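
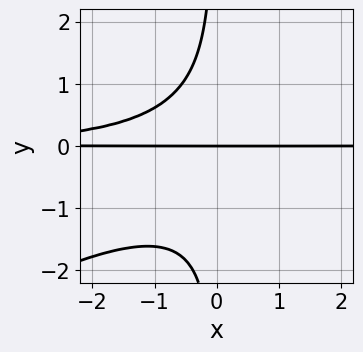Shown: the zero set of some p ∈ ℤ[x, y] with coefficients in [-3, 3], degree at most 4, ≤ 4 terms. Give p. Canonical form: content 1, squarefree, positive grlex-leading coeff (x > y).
x^2*y^2 - 2*x*y^3 - x*y^2 - 2*y

1. The degree is 4 — the shape is more complex than any degree-3 curve.
2. Against the integer gridlines: it crosses the y-axis at the gridline y = 0; the visible x-axis segment lies entirely on the curve.
3. Assembling these constraints gives the stated polynomial.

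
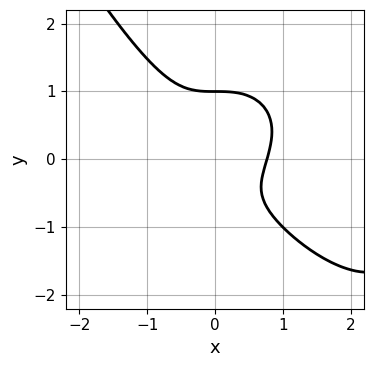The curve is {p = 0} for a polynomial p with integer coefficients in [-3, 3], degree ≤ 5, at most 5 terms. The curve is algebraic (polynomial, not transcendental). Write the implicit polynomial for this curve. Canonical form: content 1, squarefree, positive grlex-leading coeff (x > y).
x^4 - 3*x^3 - 2*y^3 + y + 1

First, the degree is 4 — no degree-3 curve has this shape.
Next, checking where it meets the axes: it crosses the y-axis at the gridline y = 1.
Finally, putting this together gives p.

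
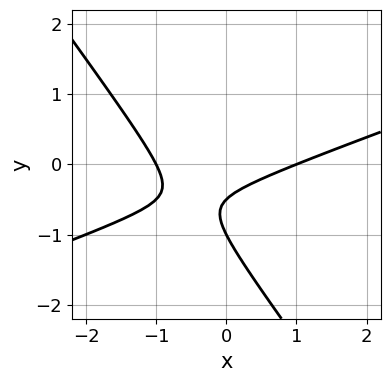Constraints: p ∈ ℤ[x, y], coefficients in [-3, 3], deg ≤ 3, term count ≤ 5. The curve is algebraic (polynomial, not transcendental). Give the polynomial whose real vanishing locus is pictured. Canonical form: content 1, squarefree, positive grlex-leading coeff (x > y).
First, degree: no degree-1 curve has this shape, so deg p = 2.
Next, against the integer gridlines: among the integer gridlines, it crosses the x-axis at x ∈ {-1, 1}; it meets the y-axis at y = -1 (among the integer gridlines).
Finally, matching integer coefficients to the picture gives p.

x^2 - 2*x*y - 2*y^2 - 3*y - 1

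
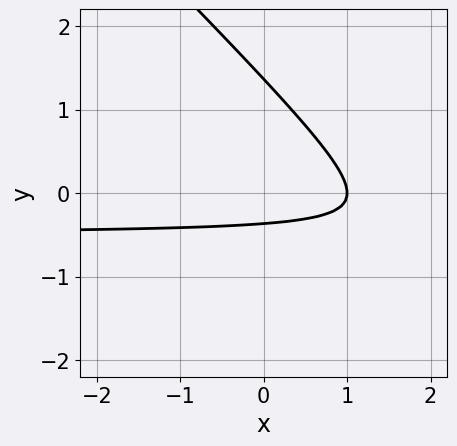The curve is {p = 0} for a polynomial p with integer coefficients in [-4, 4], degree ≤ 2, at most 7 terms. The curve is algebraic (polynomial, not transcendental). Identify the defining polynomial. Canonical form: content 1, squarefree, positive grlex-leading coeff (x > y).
1. The degree is 2 — a generic line meets the curve in up to 2 points.
2. Checking where it meets the axes: it crosses the x-axis at the gridline x = 1.
3. Fitting integer coefficients to these (and the overall shape) gives p.

2*x*y + 2*y^2 + x - 2*y - 1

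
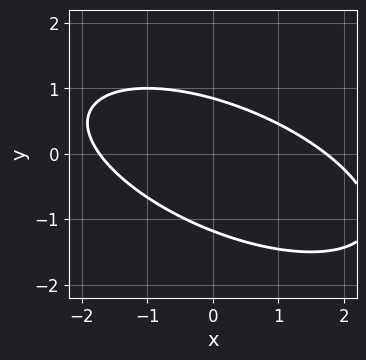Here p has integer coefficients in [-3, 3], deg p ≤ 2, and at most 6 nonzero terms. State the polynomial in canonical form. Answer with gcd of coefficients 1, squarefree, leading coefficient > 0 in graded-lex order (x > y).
1. deg p = 2. A generic line meets the curve in up to 2 points.
2. Solving for integer coefficients yields p as stated.

x^2 + 2*x*y + 3*y^2 + y - 3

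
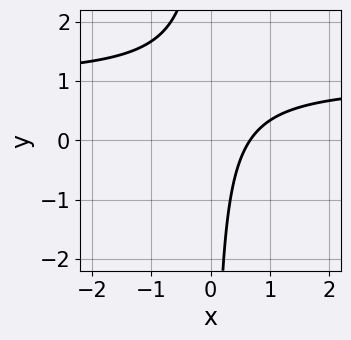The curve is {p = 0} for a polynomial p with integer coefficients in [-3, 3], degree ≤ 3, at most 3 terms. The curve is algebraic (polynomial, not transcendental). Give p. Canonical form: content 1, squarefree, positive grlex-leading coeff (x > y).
3*x*y - 3*x + 2

(a) Degree: a generic line meets the curve in up to 2 points, so deg p = 2.
(b) From the axis intercepts and sections: no y-intercept at any integer in the box.
(c) Together with the visible shape, these determine p as stated.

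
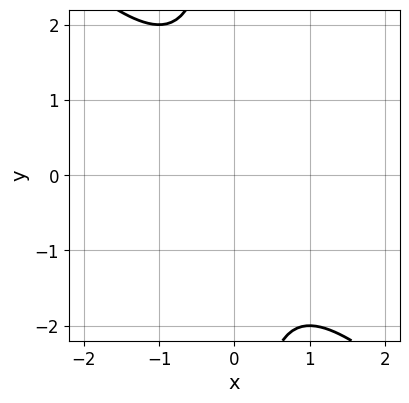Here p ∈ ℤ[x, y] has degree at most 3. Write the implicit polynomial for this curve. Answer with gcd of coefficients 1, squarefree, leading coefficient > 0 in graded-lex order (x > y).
x^2 + x*y + 1

(a) The degree is 2 — the shape is more complex than any degree-1 curve.
(b) Observable constraints: no x-intercept at any integer in the box; no y-intercept at any integer in the box.
(c) Putting this together gives p.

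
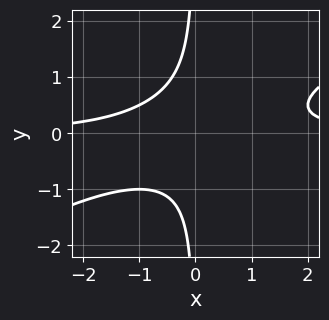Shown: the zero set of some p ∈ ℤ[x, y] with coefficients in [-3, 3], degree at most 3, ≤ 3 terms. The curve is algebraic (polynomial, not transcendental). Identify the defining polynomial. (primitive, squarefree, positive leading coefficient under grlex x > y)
deg p = 3. The shape is more complex than any degree-2 curve.
Checking where it meets the axes: no x-intercept at any integer in the box; no y-intercept at any integer in the box.
Solving for integer coefficients yields p as stated.

x^2*y - 2*x*y^2 - 1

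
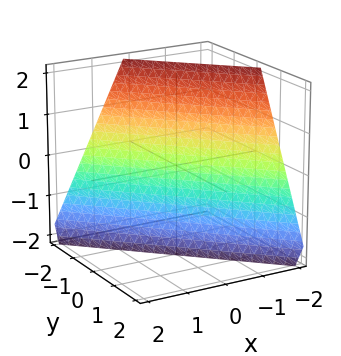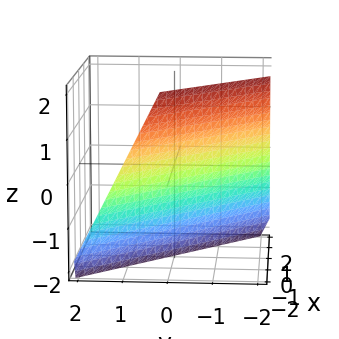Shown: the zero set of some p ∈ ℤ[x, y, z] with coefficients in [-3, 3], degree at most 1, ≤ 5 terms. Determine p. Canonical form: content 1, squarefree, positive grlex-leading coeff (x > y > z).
2*x + 2*y + z + 2

(a) deg p = 1. Every cross-section is a straight line — this is a plane.
(b) Observable constraints: it crosses the x-axis at the gridline x = -1; it crosses the y-axis at the gridline y = -1; it meets the z-axis at z = -2 (among the integer gridlines).
(c) Assembling these constraints gives the stated polynomial.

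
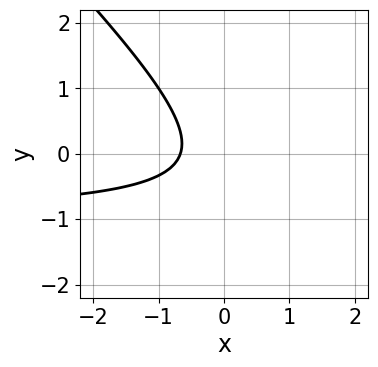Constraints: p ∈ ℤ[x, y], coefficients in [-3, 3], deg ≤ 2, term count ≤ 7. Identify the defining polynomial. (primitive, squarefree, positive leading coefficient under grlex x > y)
3*x*y + 3*y^2 + 3*x + y + 2

1. Degree: no degree-1 curve has this shape, so deg p = 2.
2. Checking where it meets the axes: the curve avoids every integer y-axis point in the box.
3. The integer polynomial consistent with all of this is the stated p.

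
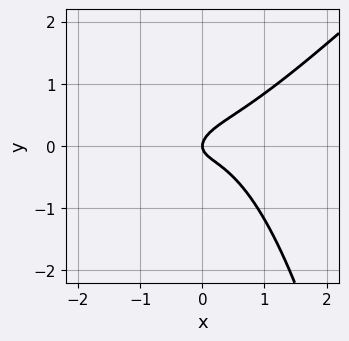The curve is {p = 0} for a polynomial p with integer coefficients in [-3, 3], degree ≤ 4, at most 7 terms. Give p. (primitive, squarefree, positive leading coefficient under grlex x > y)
2*x^3 - 2*x^2*y + x*y - 3*y^2 + x

deg p = 3.
From the axis intercepts and sections: one y-axis crossing is at y = 0; it meets the x-axis at x = 0 (among the integer gridlines).
Matching integer coefficients to the picture gives p.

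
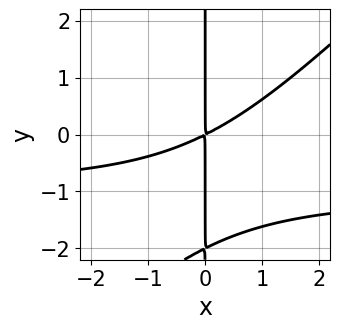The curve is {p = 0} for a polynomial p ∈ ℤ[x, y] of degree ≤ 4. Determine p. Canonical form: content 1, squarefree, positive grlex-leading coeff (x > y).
deg p = 3. The shape is more complex than any degree-2 curve.
Checking where it meets the axes: the visible y-axis segment lies entirely on the curve.
Together with the visible shape, these determine p as stated.

x^2*y - x*y^2 + x^2 - 2*x*y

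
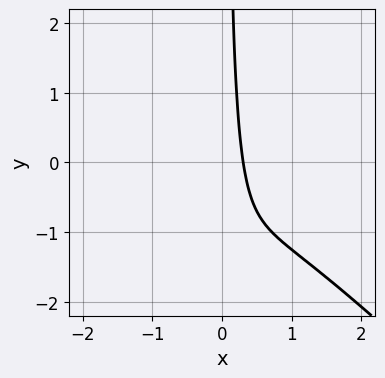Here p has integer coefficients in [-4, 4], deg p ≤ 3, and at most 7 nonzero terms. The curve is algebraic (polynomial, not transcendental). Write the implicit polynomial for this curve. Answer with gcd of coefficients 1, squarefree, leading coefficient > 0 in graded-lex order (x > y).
3*x^3 + 3*x^2*y + x*y + 3*x - 1

The degree is 3 — a generic line meets the curve in up to 3 points.
Checking where it meets the axes: no y-intercept at any integer in the box.
Fitting integer coefficients to these (and the overall shape) gives p.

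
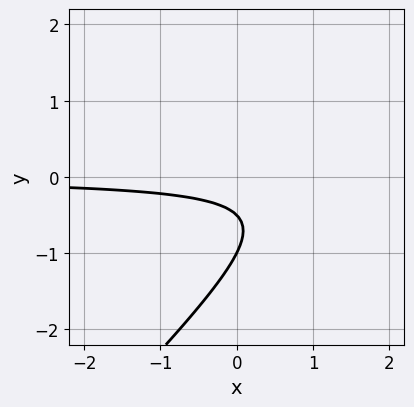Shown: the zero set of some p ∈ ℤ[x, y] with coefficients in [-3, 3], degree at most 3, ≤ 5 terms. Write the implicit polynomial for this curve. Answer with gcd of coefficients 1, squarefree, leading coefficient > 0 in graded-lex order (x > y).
(a) deg p = 2. The shape is more complex than any degree-1 curve.
(b) From the visible intercepts: it meets the y-axis at y = -1 (among the integer gridlines); the curve avoids every integer x-axis point in the box.
(c) Together with the visible shape, these determine p as stated.

2*x*y - 2*y^2 - 3*y - 1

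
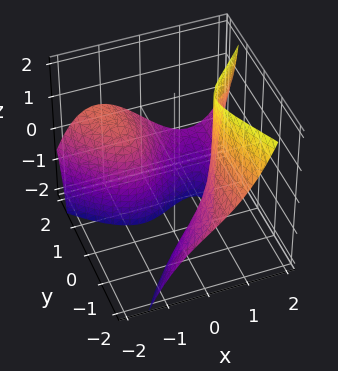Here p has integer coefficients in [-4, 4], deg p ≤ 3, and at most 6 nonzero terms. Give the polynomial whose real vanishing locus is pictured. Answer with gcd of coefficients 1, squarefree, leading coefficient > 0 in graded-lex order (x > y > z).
First, degree: the shape is more complex than any degree-2 surface, so deg p = 3.
Next, reading off the gridlines: one x-axis crossing is at x = 1; the surface avoids every integer z-axis point in the box; it misses every integer gridline on the y-axis.
Finally, solving for integer coefficients yields p as stated.

x^3 - y^2*z - 2*x*y - 1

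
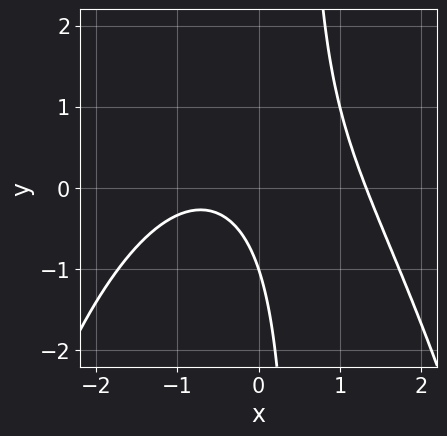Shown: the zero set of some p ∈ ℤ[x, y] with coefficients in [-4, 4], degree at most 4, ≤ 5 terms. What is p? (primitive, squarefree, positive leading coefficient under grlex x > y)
1. deg p = 3. No degree-2 curve has this shape.
2. Checking where it meets the axes: it meets the y-axis at y = -1 (among the integer gridlines).
3. These observations pin down the coefficients.

x^3 + 2*x*y - x - y - 1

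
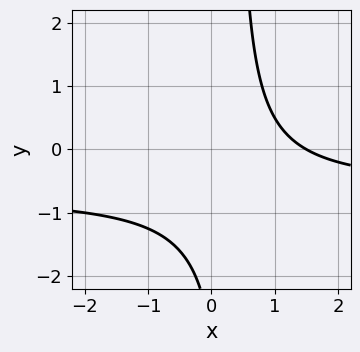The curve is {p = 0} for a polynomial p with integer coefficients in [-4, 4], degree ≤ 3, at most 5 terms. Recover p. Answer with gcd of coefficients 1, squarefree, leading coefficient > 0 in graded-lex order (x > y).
First, deg p = 2. No degree-1 curve has this shape.
Then, checking where it meets the axes: no y-intercept at any integer in the box.
Finally, these observations pin down the coefficients.

3*x*y + 2*x - y - 3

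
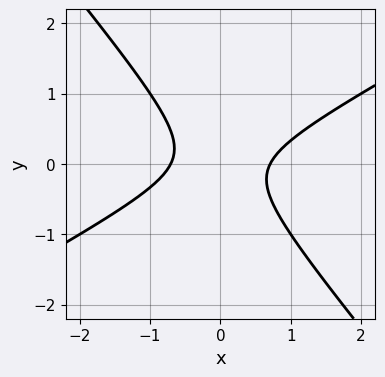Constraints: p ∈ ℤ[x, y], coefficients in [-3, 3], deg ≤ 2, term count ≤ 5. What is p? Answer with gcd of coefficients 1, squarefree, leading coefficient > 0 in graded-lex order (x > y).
(a) The degree is 2 — a generic line meets the curve in up to 2 points.
(b) From the visible intercepts: it misses every integer gridline on the y-axis.
(c) The integer polynomial consistent with all of this is the stated p.

2*x^2 - 2*x*y - 3*y^2 - 1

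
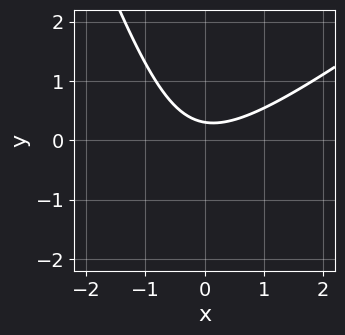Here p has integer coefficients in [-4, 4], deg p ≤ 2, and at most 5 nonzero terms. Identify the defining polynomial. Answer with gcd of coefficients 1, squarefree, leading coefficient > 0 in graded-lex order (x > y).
deg p = 2.
From the axis intercepts and sections: it misses every integer gridline on the x-axis.
Solving for integer coefficients yields p as stated.

2*x^2 - 2*x*y - y^2 - 3*y + 1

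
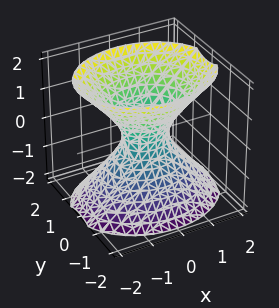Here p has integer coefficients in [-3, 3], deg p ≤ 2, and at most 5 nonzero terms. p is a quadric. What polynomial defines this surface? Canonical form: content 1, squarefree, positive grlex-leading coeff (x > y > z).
(a) Degree: one connected sheet with a waist; a quadric, so deg p = 2.
(b) Symmetries: mirror symmetry x ↦ −x ⇒ only even powers of x; it's symmetric under z → −z, forcing even powers of z; it's symmetric under y → −y, forcing even powers of y.
(c) From the axis intercepts and sections: no z-intercept at any integer in the box.
(d) Putting this together gives p.

2*x^2 + 3*y^2 - 2*z^2 - 1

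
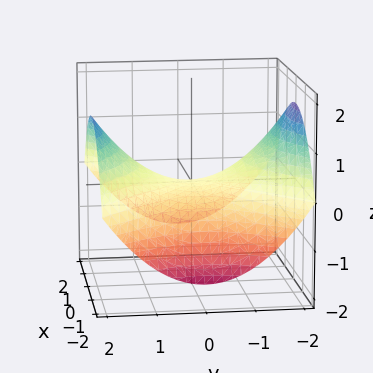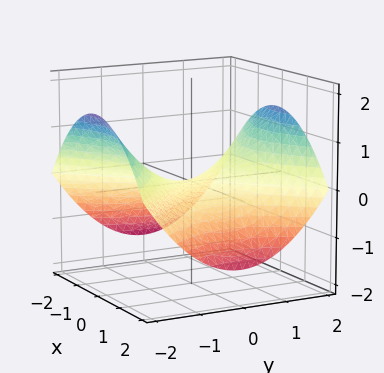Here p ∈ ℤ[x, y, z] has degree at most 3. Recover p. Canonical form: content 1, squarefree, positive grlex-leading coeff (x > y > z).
x^2 - y^2 + 3*z

First, the degree is 2 — a saddle surface; a quadric.
Then, symmetries: the y ↦ −y reflection is a symmetry, so y appears only in even powers; the x ↦ −x reflection is a symmetry, so x appears only in even powers.
Then, observable constraints: one z-axis crossing is at z = 0; it crosses the x-axis at the gridline x = 0.
Finally, matching integer coefficients to the picture gives p.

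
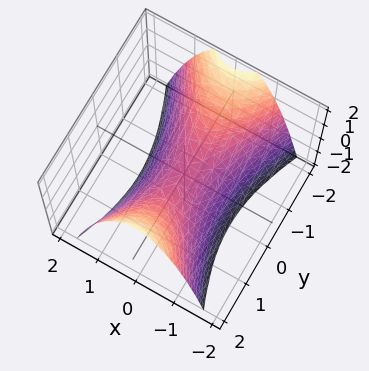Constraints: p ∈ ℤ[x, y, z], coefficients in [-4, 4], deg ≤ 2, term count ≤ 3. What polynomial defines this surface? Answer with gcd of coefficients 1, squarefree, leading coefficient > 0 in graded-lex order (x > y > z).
3*x^2 - y^2 + 2*z

First, the degree is 2 — a saddle surface; a quadric.
Then, symmetries: it's symmetric under x → −x, forcing even powers of x; the y ↦ −y reflection is a symmetry, so y appears only in even powers.
Next, against the integer gridlines: it crosses the z-axis at the gridline z = 0; it crosses the y-axis at the gridline y = 0.
Finally, assembling these constraints gives the stated polynomial.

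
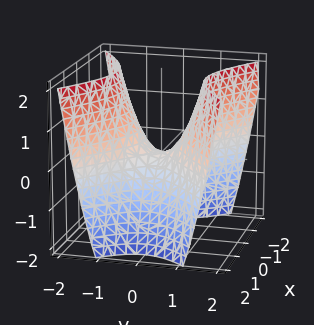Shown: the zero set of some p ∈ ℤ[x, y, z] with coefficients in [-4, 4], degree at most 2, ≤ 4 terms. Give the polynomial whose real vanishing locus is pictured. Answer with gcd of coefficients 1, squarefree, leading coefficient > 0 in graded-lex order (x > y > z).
2*x^2 - 3*y^2 + 2*z

The degree is 2 — a hyperbolic paraboloid; a quadric.
Symmetries: the y ↦ −y reflection is a symmetry, so y appears only in even powers; mirror symmetry x ↦ −x ⇒ only even powers of x.
Against the integer gridlines: it meets the z-axis at z = 0 (among the integer gridlines); it crosses the x-axis at the gridline x = 0; it crosses the y-axis at the gridline y = 0.
These observations pin down the coefficients.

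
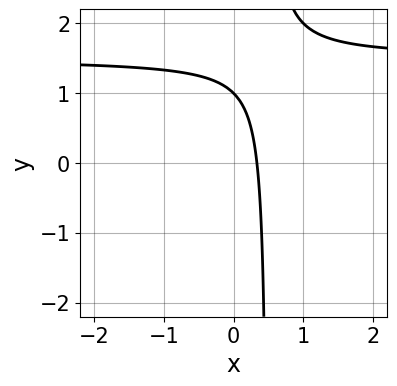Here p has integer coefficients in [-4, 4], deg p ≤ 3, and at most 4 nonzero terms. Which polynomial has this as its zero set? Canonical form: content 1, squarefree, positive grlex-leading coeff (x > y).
2*x*y - 3*x - y + 1

(a) Degree: the shape is more complex than any degree-1 curve, so deg p = 2.
(b) From the axis intercepts and sections: it meets the y-axis at y = 1 (among the integer gridlines).
(c) Together with the visible shape, these determine p as stated.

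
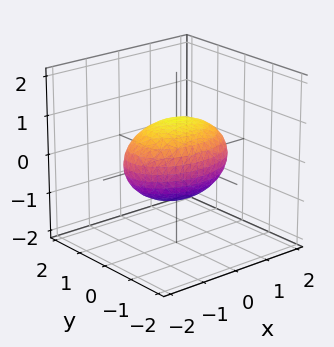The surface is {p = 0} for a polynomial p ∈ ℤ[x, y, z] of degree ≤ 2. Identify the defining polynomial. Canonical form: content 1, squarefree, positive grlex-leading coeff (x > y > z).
x^2 + 2*y^2 + 2*z^2 - 2

First, the degree is 2 — bounded and convex; a quadric.
Next, symmetries: mirror symmetry z ↦ −z ⇒ only even powers of z; mirror symmetry y ↦ −y ⇒ only even powers of y; mirror symmetry x ↦ −x ⇒ only even powers of x.
Next, observable constraints: the z-axis gridline crossings are at z ∈ {-1, 1}; the y-axis gridline crossings are at y ∈ {-1, 1}.
Finally, the integer polynomial consistent with all of this is the stated p.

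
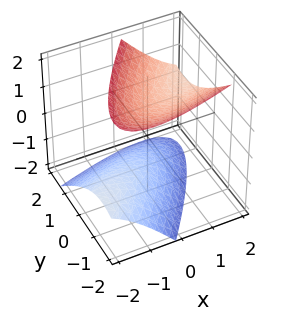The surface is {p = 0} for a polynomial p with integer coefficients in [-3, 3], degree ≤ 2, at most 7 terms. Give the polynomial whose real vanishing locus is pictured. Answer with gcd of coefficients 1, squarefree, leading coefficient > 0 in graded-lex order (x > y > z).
The picture has 2 separate pieces. They look like related sheets of one shape, so recover p as a whole.
deg p = 2. A generic line meets the surface in up to 2 points.
Against the integer gridlines: the surface avoids every integer x-axis point in the box; the surface avoids every integer y-axis point in the box.
Together with the visible shape, these determine p as stated. Check: (0, 0, -1) on the z-axis lies on the surface, and p(0, 0, -1) = 0. ✓

x^2 - 3*x*y - 2*x*z + 2*y^2 - 2*z^2 + 2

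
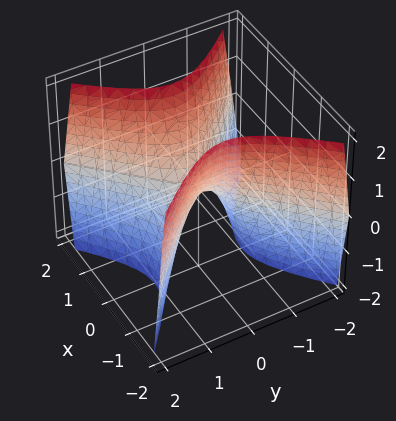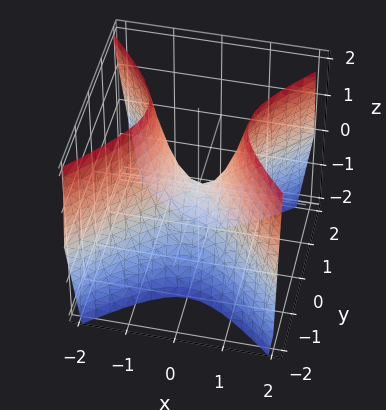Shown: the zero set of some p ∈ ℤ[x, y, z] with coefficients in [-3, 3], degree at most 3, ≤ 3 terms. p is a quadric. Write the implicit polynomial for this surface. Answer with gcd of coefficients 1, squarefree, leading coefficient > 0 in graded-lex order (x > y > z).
1. The degree is 2 — a saddle surface; a quadric.
2. Symmetries: the x ↦ −x reflection is a symmetry, so x appears only in even powers; the y ↦ −y reflection is a symmetry, so y appears only in even powers.
3. From the axis intercepts and sections: it crosses the x-axis at the gridline x = 0; it crosses the y-axis at the gridline y = 0; one z-axis crossing is at z = 0.
4. Assembling these constraints gives the stated polynomial.

2*x^2 - 2*y^2 - z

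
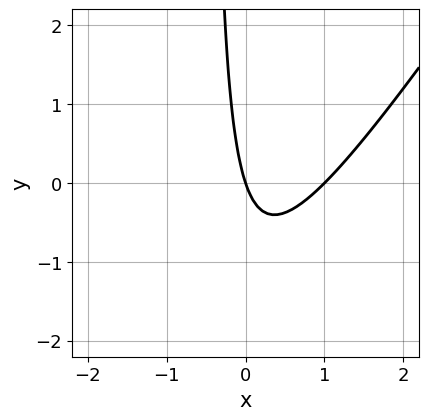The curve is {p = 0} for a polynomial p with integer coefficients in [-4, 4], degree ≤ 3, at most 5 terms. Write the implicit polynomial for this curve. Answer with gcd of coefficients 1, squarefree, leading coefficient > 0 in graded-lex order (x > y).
3*x^2 - 2*x*y - 3*x - y

(a) Degree: a generic line meets the curve in up to 2 points, so deg p = 2.
(b) From the axis intercepts and sections: it meets the y-axis at y = 0 (among the integer gridlines); among the integer gridlines, it crosses the x-axis at x ∈ {0, 1}.
(c) Putting this together gives p.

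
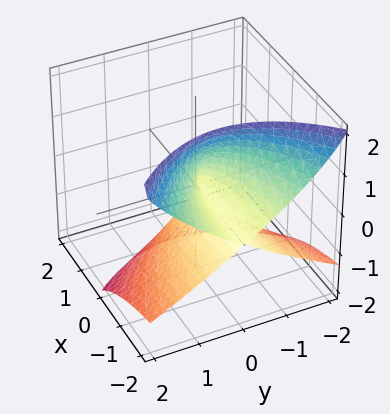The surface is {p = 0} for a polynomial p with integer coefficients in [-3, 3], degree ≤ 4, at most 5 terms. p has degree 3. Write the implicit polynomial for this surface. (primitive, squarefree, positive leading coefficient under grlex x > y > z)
2*x*z^2 + z^3 + 2*y^2

(a) The degree is 3 — the shape is more complex than any degree-2 surface.
(b) Observable constraints: it meets the y-axis at y = 0 (among the integer gridlines); it meets the z-axis at z = 0 (among the integer gridlines).
(c) Solving for integer coefficients yields p as stated. Check: (-2, 0, 0) on the x-axis lies on the surface, and p(-2, 0, 0) = 0. ✓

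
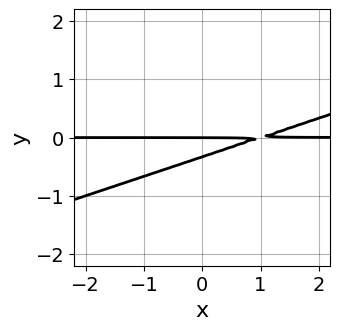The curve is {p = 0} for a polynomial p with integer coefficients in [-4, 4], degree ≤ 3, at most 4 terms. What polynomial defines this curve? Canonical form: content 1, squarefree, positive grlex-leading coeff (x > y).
deg p = 2. A generic line meets the curve in up to 2 points.
Checking where it meets the axes: the visible x-axis segment lies entirely on the curve; it meets the y-axis at y = 0 (among the integer gridlines).
Matching integer coefficients to the picture gives p.

x*y - 3*y^2 - y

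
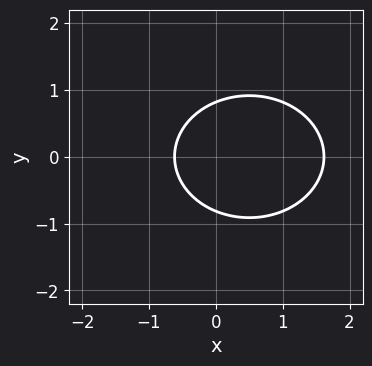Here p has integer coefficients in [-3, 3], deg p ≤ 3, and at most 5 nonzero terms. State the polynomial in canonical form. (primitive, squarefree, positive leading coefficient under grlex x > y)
2*x^2 + 3*y^2 - 2*x - 2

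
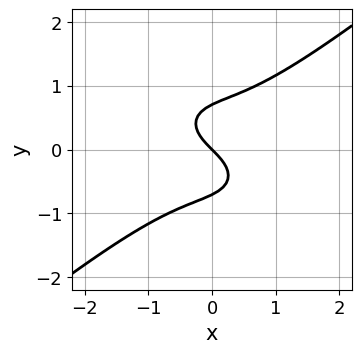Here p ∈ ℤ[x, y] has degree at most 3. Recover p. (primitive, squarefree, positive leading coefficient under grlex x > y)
x^3 - 2*y^3 + x + y

The degree is 3 — a generic line meets the curve in up to 3 points.
Reading off the gridlines: it meets the x-axis at x = 0 (among the integer gridlines); it meets the y-axis at y = 0 (among the integer gridlines).
Together with the visible shape, these determine p as stated.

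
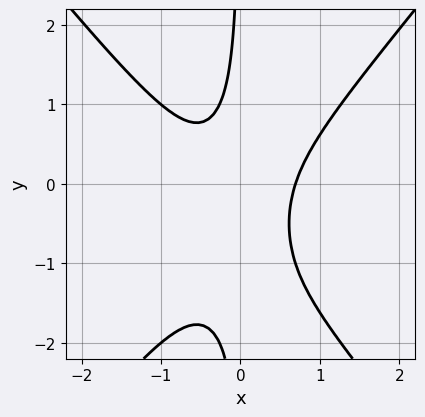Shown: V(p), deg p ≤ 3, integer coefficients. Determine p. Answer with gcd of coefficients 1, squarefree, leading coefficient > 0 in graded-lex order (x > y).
(a) Degree: no degree-2 curve has this shape, so deg p = 3.
(b) Checking where it meets the axes: it misses every integer gridline on the y-axis.
(c) Fitting integer coefficients to these (and the overall shape) gives p.

3*x^3 - 2*x*y^2 - 2*x*y - 1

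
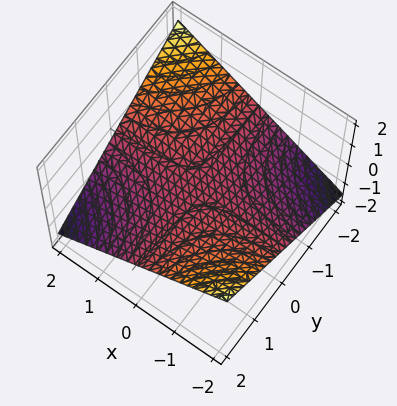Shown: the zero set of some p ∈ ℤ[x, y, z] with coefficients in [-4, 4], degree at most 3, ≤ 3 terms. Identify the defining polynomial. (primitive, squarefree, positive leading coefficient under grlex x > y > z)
x*y + 3*z

The degree is 2 — a saddle surface; a quadric.
Checking where it meets the axes: the visible x-axis segment lies entirely on the surface; it crosses the z-axis at the gridline z = 0; the visible y-axis segment lies entirely on the surface.
Solving for integer coefficients yields p as stated.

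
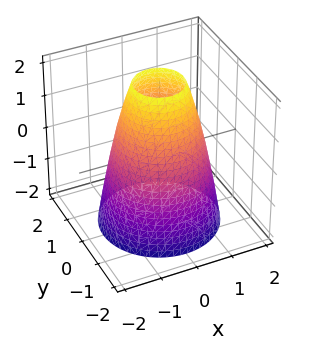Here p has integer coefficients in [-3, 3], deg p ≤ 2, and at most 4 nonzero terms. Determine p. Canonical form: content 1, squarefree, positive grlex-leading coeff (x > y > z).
deg p = 2. A generic line meets the surface in up to 2 points.
By symmetry, the z-axis is an axis of rotation, so x and y enter only as x² + y².
From the axis intercepts and sections: a circular section at z = 0 has radius between 1 and 2; the surface avoids every integer z-axis point in the box.
Assembling these constraints gives the stated polynomial.

2*x^2 + 2*y^2 + z - 3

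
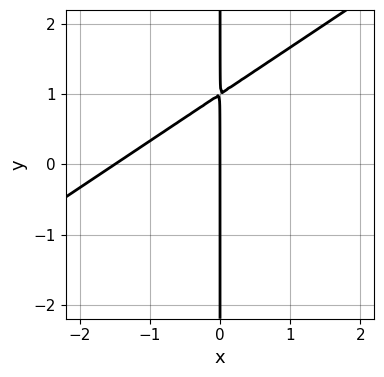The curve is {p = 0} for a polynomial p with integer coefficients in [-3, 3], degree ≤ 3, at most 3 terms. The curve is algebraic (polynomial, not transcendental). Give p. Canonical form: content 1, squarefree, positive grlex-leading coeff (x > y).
1. The degree is 2 — a generic line meets the curve in up to 2 points.
2. From the axis intercepts and sections: every point of the y-axis in the box is on the curve; it crosses the x-axis at the gridline x = 0.
3. Matching integer coefficients to the picture gives p.

2*x^2 - 3*x*y + 3*x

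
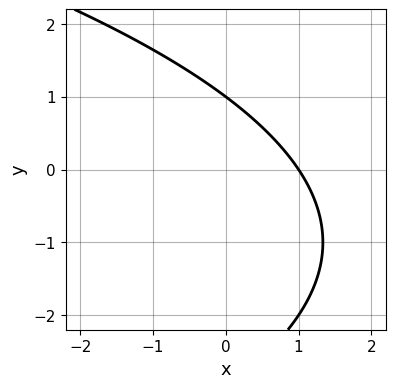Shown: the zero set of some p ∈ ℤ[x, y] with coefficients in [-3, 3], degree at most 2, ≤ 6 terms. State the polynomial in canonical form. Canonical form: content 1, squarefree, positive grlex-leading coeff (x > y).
y^2 + 3*x + 2*y - 3

deg p = 2.
Observable constraints: it crosses the y-axis at the gridline y = 1; it meets the x-axis at x = 1 (among the integer gridlines).
Putting this together gives p.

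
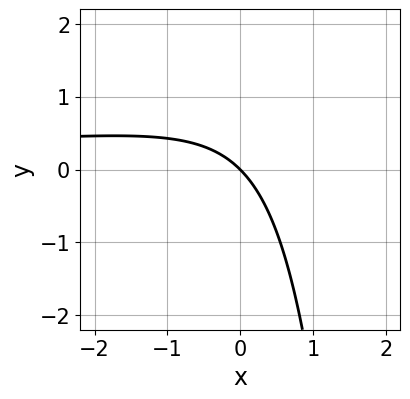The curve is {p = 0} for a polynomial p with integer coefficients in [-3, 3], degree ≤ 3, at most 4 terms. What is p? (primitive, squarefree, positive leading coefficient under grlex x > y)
x^2*y - 3*x*y + 3*x + 3*y

(a) Degree: a generic line meets the curve in up to 3 points, so deg p = 3.
(b) Reading off the gridlines: one x-axis crossing is at x = 0; it crosses the y-axis at the gridline y = 0.
(c) Putting this together gives p.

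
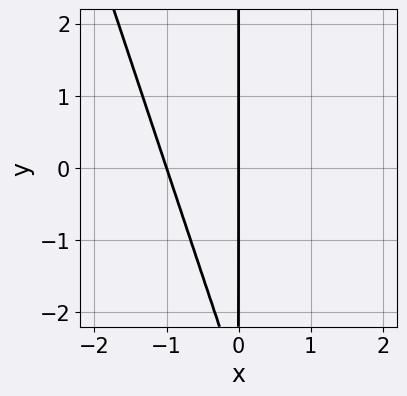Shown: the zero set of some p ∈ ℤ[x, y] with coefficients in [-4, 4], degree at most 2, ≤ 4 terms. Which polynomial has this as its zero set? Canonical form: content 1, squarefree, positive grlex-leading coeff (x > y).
3*x^2 + x*y + 3*x

(a) Degree: no degree-1 curve has this shape, so deg p = 2.
(b) Reading off the gridlines: the visible y-axis segment lies entirely on the curve; the x-axis gridline crossings are at x ∈ {-1, 0}.
(c) These observations pin down the coefficients.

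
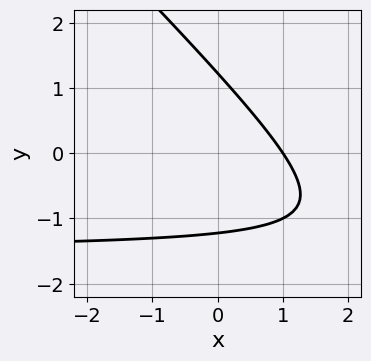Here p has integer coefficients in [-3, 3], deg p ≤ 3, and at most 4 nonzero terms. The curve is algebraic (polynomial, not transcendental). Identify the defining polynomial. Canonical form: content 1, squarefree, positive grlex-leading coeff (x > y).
(a) deg p = 2.
(b) Observable constraints: one x-axis crossing is at x = 1.
(c) Together with the visible shape, these determine p as stated.

2*x*y + 2*y^2 + 3*x - 3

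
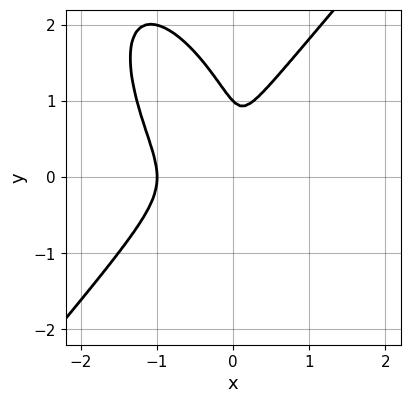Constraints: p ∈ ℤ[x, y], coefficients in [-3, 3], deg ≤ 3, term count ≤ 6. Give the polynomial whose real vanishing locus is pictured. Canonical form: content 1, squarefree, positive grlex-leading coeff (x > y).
3*x^3 - x*y^2 - y^3 + 3*x^2 + y^2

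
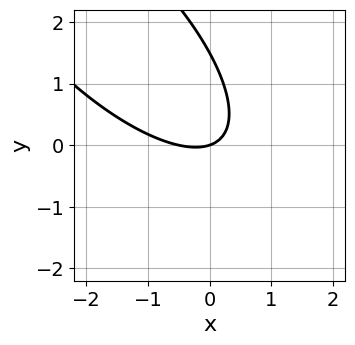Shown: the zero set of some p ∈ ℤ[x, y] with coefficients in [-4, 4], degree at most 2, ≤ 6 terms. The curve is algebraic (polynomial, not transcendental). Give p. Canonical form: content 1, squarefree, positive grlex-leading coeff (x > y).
2*x^2 + 3*x*y + 2*y^2 + x - 3*y

Degree: no degree-1 curve has this shape, so deg p = 2.
Checking where it meets the axes: it crosses the y-axis at the gridline y = 0; it meets the x-axis at x = 0 (among the integer gridlines).
The integer polynomial consistent with all of this is the stated p.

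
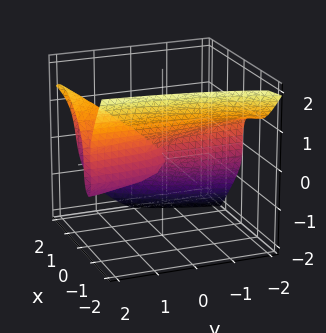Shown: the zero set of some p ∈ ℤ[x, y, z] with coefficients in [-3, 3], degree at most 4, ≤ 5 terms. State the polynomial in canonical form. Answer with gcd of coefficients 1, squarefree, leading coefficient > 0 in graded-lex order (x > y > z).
3*x^3 - 3*x^2*y + 2*z^3 - 2*x*y + x*z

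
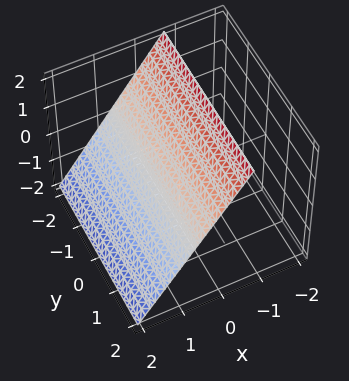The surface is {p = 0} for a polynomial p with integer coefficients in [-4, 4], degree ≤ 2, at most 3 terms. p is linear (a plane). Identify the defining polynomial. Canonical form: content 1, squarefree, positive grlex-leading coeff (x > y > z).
3*x + 2*z - 2

1. Degree: the surface is flat (a plane), so deg p = 1.
2. Checking where it meets the axes: it misses every integer gridline on the y-axis; it meets the z-axis at z = 1 (among the integer gridlines).
3. These observations pin down the coefficients.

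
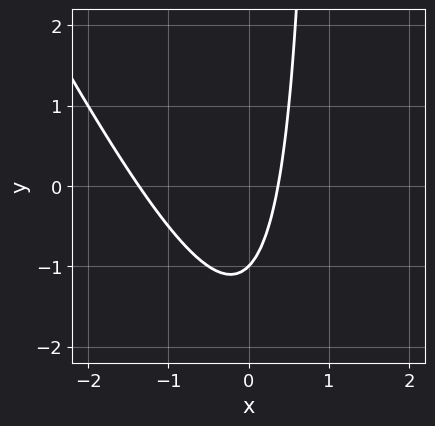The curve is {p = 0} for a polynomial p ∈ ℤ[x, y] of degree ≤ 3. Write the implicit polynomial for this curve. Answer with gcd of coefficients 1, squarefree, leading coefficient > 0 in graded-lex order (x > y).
2*x^2 + x*y + 2*x - y - 1

The degree is 2 — no degree-1 curve has this shape.
From the axis intercepts and sections: it crosses the y-axis at the gridline y = -1.
Solving for integer coefficients yields p as stated.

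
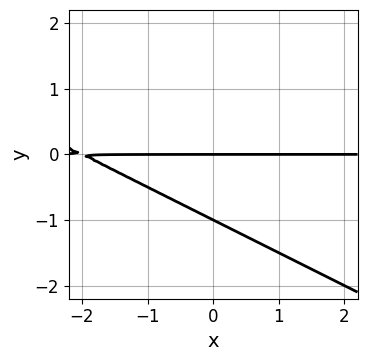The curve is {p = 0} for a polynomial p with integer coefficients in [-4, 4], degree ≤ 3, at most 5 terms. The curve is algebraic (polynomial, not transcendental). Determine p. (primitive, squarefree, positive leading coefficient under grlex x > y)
(a) Degree: no degree-1 curve has this shape, so deg p = 2.
(b) Checking where it meets the axes: the y-axis gridline crossings are at y ∈ {-1, 0}; the visible x-axis segment lies entirely on the curve.
(c) The integer polynomial consistent with all of this is the stated p.

x*y + 2*y^2 + 2*y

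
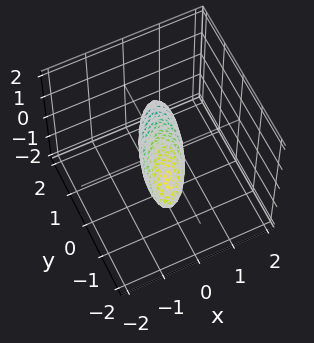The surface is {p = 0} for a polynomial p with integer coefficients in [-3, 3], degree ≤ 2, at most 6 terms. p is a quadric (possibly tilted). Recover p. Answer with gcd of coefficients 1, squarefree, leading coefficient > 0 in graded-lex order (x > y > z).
deg p = 2.
Reading off the gridlines: the y-axis gridline crossings are at y ∈ {-1, 1}.
These observations pin down the coefficients.

3*x^2 - 2*x*y + y^2 + 2*y*z + 3*z^2 - 1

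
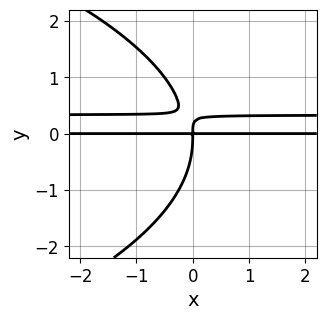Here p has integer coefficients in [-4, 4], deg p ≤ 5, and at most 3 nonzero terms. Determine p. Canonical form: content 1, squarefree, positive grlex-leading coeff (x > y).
y^4 + 3*x*y^2 - x*y

(a) deg p = 4. A generic line meets the curve in up to 4 points.
(b) Checking where it meets the axes: the visible x-axis segment lies entirely on the curve.
(c) The integer polynomial consistent with all of this is the stated p.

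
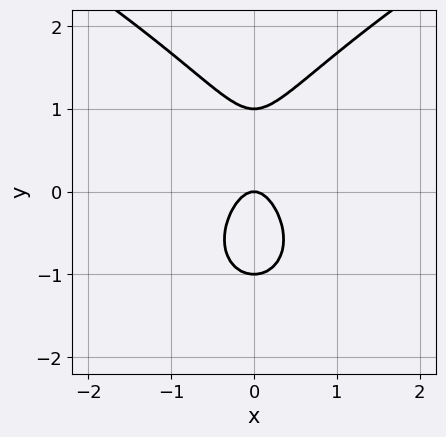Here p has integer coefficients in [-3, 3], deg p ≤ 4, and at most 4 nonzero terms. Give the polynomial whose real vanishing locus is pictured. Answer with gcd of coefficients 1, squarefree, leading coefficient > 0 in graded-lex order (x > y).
1. The degree is 3 — the shape is more complex than any degree-2 curve.
2. Symmetries: mirror symmetry x ↦ −x ⇒ only even powers of x.
3. Observable constraints: among the integer gridlines, it crosses the y-axis at y ∈ {-1, 0, 1}; one x-axis crossing is at x = 0.
4. Matching integer coefficients to the picture gives p.

y^3 - 3*x^2 - y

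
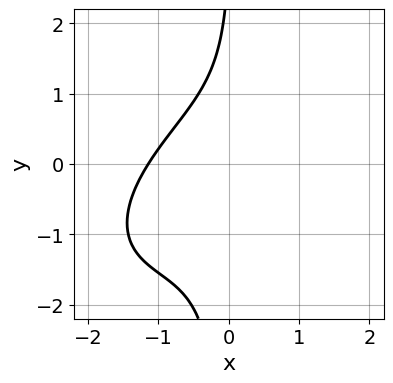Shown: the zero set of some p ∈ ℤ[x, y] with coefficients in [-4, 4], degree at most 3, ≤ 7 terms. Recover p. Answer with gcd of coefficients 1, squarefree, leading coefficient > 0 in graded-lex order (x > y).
2*x^3 - 3*x^2*y + 3*x*y^2 - y + 3

(a) deg p = 3.
(b) Observable constraints: the curve avoids every integer y-axis point in the box.
(c) Solving for integer coefficients yields p as stated.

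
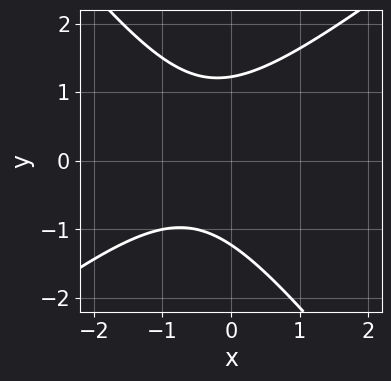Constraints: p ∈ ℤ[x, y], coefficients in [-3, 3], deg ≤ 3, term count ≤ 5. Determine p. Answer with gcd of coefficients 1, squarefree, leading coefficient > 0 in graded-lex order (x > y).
First, deg p = 2. No degree-1 curve has this shape.
Next, checking where it meets the axes: it misses every integer gridline on the x-axis.
Finally, putting this together gives p.

2*x^2 - x*y - 2*y^2 + 2*x + 3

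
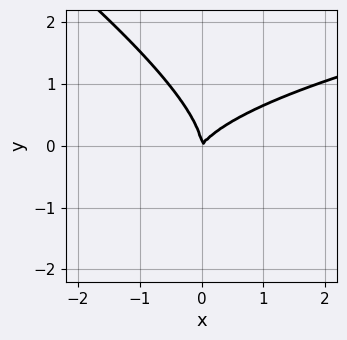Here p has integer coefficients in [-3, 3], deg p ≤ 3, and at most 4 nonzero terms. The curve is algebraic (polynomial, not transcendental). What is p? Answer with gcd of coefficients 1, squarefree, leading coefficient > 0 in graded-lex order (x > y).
(a) deg p = 3.
(b) Against the integer gridlines: it crosses the x-axis at the gridline x = 0; it meets the y-axis at y = 0 (among the integer gridlines).
(c) Solving for integer coefficients yields p as stated.

2*x*y^2 + 3*y^3 - 3*x^2 + 2*x*y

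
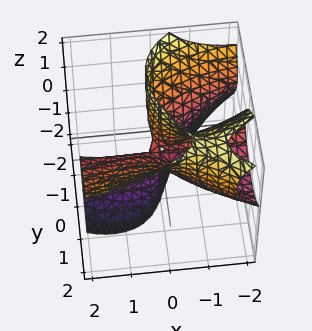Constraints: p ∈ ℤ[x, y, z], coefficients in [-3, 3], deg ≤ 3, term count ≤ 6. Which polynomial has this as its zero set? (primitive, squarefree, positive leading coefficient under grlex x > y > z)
2*x^2*z + 3*x*z^2 - 2*y^3 - 3*x*y + 3*y*z

1. The degree is 3 — no degree-2 surface has this shape.
2. Against the integer gridlines: every point of the z-axis in the box is on the surface; it meets the y-axis at y = 0 (among the integer gridlines); every point of the x-axis in the box is on the surface.
3. The integer polynomial consistent with all of this is the stated p.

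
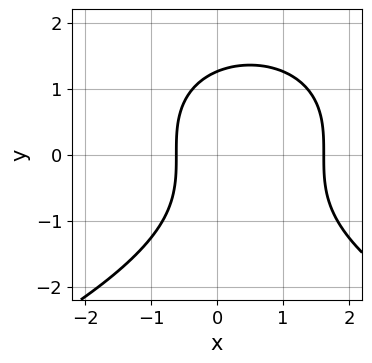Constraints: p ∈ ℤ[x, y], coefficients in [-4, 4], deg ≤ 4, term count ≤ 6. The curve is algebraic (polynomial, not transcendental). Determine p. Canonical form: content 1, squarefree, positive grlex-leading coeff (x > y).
y^3 + 2*x^2 - 2*x - 2

First, degree: no degree-2 curve has this shape, so deg p = 3.
Finally, the integer polynomial consistent with all of this is the stated p.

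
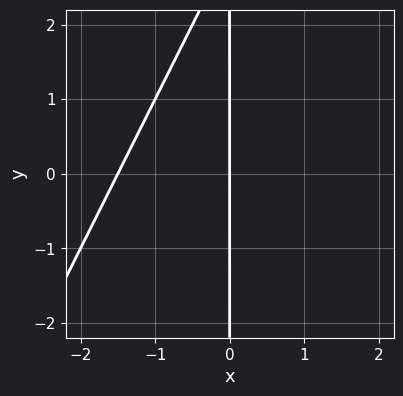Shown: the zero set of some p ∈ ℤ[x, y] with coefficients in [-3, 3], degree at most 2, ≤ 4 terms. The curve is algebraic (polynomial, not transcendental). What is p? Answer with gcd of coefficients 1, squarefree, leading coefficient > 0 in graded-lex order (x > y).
2*x^2 - x*y + 3*x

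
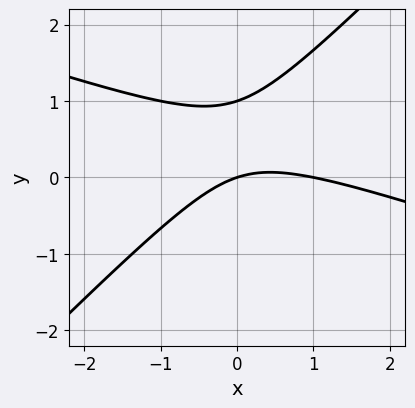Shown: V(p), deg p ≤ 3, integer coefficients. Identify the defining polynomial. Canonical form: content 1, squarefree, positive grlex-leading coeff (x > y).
First, degree: no degree-1 curve has this shape, so deg p = 2.
Then, reading off the gridlines: among the integer gridlines, it crosses the x-axis at x ∈ {0, 1}; the y-axis gridline crossings are at y ∈ {0, 1}.
Finally, fitting integer coefficients to these (and the overall shape) gives p.

x^2 + 2*x*y - 3*y^2 - x + 3*y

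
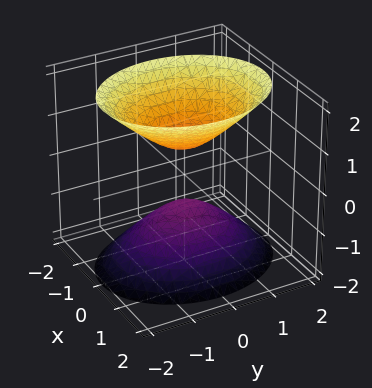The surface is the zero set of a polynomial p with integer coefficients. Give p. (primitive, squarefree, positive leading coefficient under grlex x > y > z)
(a) The picture has 2 separate pieces. Treating them together as one polynomial.
(b) deg p = 2. Two sheets facing apart; a quadric.
(c) Symmetries: mirror symmetry z ↦ −z ⇒ only even powers of z; the y ↦ −y reflection is a symmetry, so y appears only in even powers; the x ↦ −x reflection is a symmetry, so x appears only in even powers.
(d) From the axis intercepts and sections: no y-intercept at any integer in the box; it misses every integer gridline on the x-axis.
(e) Together with the visible shape, these determine p as stated.

3*x^2 + 2*y^2 - 2*z^2 + 1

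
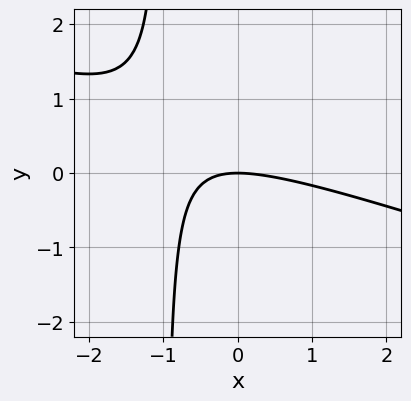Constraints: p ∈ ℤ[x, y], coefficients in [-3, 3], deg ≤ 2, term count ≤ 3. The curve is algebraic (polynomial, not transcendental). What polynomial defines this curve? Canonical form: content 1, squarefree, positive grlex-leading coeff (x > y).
x^2 + 3*x*y + 3*y

(a) deg p = 2. The shape is more complex than any degree-1 curve.
(b) Observable constraints: it crosses the y-axis at the gridline y = 0; it crosses the x-axis at the gridline x = 0.
(c) The integer polynomial consistent with all of this is the stated p.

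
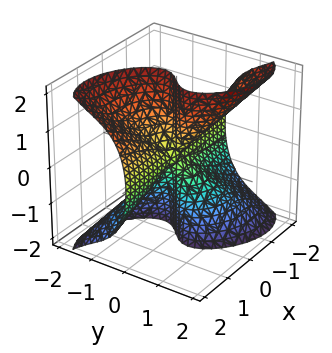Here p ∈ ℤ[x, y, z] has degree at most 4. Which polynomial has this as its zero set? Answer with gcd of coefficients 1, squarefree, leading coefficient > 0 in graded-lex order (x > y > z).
deg p = 3. A generic line meets the surface in up to 3 points.
From the axis intercepts and sections: every point of the x-axis in the box is on the surface; the visible z-axis segment lies entirely on the surface; one y-axis crossing is at y = 0.
Solving for integer coefficients yields p as stated.

3*x^2*y + 3*x*y^2 + x*z^2 + 3*y^3 - y*z^2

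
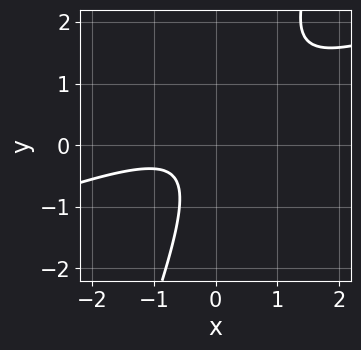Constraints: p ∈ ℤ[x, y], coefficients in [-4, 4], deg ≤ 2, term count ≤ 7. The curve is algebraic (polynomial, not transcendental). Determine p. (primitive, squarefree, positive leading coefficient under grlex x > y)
x^2 - 3*x*y + y^2 + x + 1

1. The degree is 2 — a generic line meets the curve in up to 2 points.
2. Reading off the gridlines: no x-intercept at any integer in the box; the curve avoids every integer y-axis point in the box.
3. These observations pin down the coefficients.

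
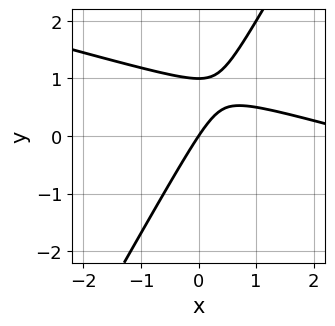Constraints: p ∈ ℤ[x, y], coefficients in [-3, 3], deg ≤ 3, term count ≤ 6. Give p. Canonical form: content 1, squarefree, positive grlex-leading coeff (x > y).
Degree: a generic line meets the curve in up to 2 points, so deg p = 2.
From the axis intercepts and sections: among the integer gridlines, it crosses the y-axis at y ∈ {0, 1}; it crosses the x-axis at the gridline x = 0.
Together with the visible shape, these determine p as stated.

x^2 + 3*x*y - 2*y^2 - 3*x + 2*y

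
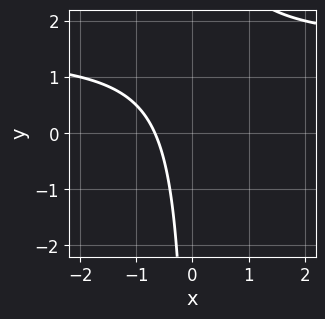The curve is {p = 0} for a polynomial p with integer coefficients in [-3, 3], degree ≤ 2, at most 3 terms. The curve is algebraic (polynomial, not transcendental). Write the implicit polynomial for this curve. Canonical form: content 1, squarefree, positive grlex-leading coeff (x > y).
1. The degree is 2 — a generic line meets the curve in up to 2 points.
2. From the visible intercepts: the curve avoids every integer y-axis point in the box.
3. Assembling these constraints gives the stated polynomial.

2*x*y - 3*x - 2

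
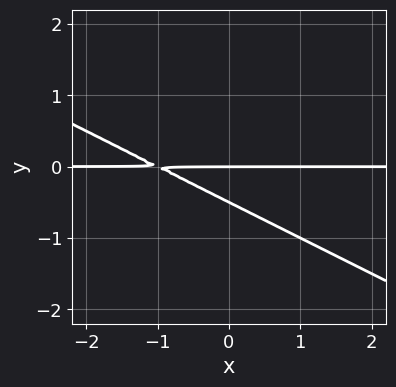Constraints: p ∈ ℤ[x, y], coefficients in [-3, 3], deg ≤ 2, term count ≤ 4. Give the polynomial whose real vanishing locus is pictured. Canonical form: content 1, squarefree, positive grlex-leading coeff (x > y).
x*y + 2*y^2 + y

The degree is 2 — a generic line meets the curve in up to 2 points.
Checking where it meets the axes: the visible x-axis segment lies entirely on the curve; it crosses the y-axis at the gridline y = 0.
Fitting integer coefficients to these (and the overall shape) gives p.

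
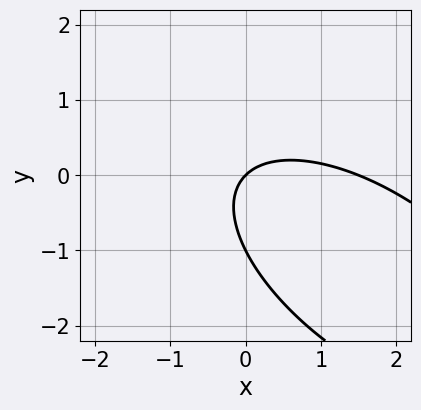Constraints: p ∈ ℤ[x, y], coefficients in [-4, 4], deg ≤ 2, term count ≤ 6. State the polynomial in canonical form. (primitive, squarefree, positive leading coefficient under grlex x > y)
2*x^2 + 3*x*y + 3*y^2 - 3*x + 3*y

deg p = 2. No degree-1 curve has this shape.
From the axis intercepts and sections: it crosses the x-axis at the gridline x = 0; among the integer gridlines, it crosses the y-axis at y ∈ {-1, 0}.
The integer polynomial consistent with all of this is the stated p.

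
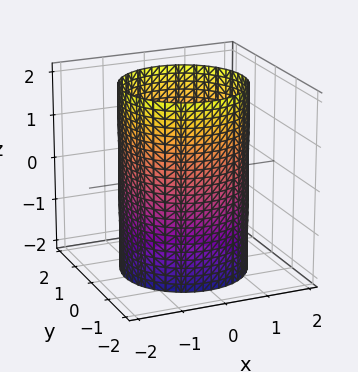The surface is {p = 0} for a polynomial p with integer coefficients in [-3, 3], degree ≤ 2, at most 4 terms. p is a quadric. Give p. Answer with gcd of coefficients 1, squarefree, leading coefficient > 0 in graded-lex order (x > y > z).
(a) deg p = 2. A cylinder; a quadric.
(b) Symmetries: the z ↦ −z reflection is a symmetry, so z appears only in even powers; every cross-section ⟂ z is a circle, so x, y appear only via x² + y².
(c) From the axis intercepts and sections: a circular section at z = 0 has radius between 1 and 2; the surface avoids every integer z-axis point in the box.
(d) Fitting integer coefficients to these (and the overall shape) gives p.

x^2 + y^2 - 2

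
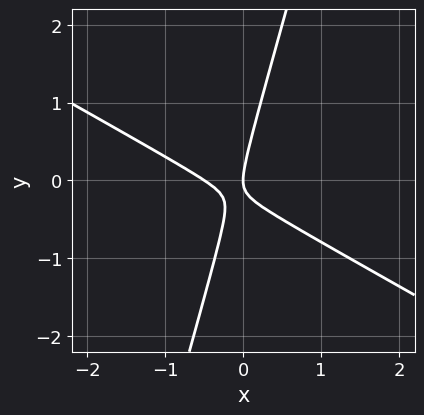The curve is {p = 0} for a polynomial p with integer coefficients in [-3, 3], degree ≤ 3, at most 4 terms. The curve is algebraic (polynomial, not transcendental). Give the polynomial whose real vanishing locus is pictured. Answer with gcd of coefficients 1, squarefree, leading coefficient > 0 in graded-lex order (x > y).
(a) deg p = 2. No degree-1 curve has this shape.
(b) From the visible intercepts: it meets the x-axis at x = 0 (among the integer gridlines); it crosses the y-axis at the gridline y = 0.
(c) Solving for integer coefficients yields p as stated.

2*x^2 + 3*x*y - y^2 + x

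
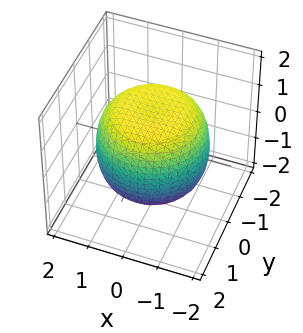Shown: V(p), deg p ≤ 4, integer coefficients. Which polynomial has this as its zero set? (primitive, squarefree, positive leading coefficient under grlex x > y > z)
x^4 + 2*x^2*y^2 + y^4 - x^2 - y^2 + 2*z^2 - 3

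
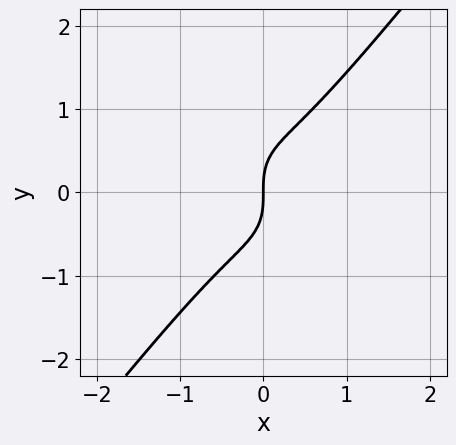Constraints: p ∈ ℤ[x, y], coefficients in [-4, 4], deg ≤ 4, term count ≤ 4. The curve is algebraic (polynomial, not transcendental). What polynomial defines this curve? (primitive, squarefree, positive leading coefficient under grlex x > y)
First, degree: no degree-2 curve has this shape, so deg p = 3.
Then, checking where it meets the axes: it crosses the y-axis at the gridline y = 0; one x-axis crossing is at x = 0.
Finally, solving for integer coefficients yields p as stated.

2*x^3 - y^3 + x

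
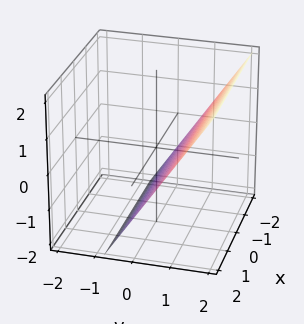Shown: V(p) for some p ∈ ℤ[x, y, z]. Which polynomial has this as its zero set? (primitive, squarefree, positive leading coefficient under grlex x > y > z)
(a) The degree is 1 — every cross-section is a straight line — this is a plane.
(b) Reading off the gridlines: it misses every integer gridline on the x-axis; it crosses the z-axis at the gridline z = -1.
(c) Assembling these constraints gives the stated polynomial.

3*y - 2*z - 2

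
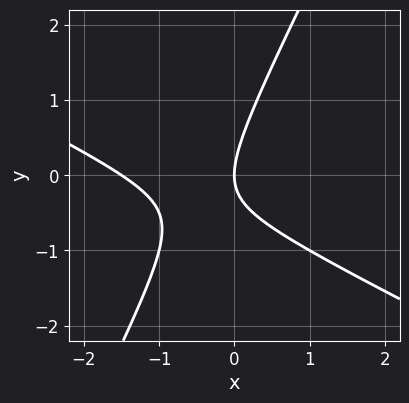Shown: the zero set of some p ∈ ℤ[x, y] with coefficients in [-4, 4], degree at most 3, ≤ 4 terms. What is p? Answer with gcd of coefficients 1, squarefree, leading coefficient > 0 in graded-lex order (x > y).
1. Degree: the shape is more complex than any degree-1 curve, so deg p = 2.
2. Observable constraints: one y-axis crossing is at y = 0; it meets the x-axis at x = 0 (among the integer gridlines).
3. Matching integer coefficients to the picture gives p.

2*x^2 + 3*x*y - 2*y^2 + 3*x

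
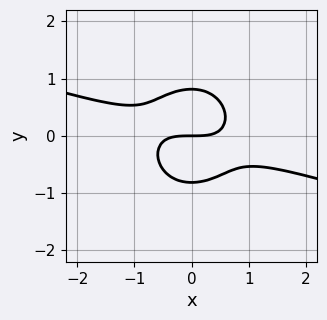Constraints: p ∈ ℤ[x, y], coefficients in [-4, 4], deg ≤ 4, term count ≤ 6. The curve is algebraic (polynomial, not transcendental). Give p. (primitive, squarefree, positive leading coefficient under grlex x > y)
x^3 + 3*x^2*y + 3*y^3 - 2*y

deg p = 3. The shape is more complex than any degree-2 curve.
Checking where it meets the axes: it meets the x-axis at x = 0 (among the integer gridlines); one y-axis crossing is at y = 0.
Solving for integer coefficients yields p as stated.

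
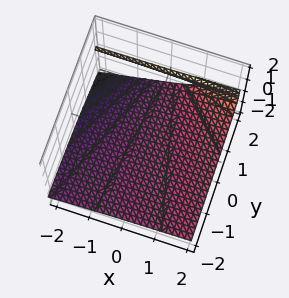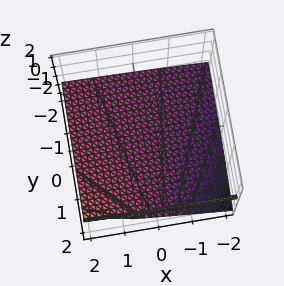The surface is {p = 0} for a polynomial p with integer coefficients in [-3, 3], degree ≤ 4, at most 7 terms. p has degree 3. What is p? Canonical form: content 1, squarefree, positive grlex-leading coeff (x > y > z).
x*z^2 - y*z^2 - 2*z^3 + y - 2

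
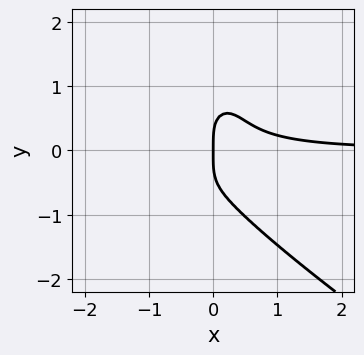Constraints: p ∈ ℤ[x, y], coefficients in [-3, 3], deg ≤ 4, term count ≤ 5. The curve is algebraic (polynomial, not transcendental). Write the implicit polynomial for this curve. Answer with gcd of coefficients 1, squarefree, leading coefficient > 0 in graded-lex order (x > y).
First, degree: a generic line meets the curve in up to 4 points, so deg p = 4.
Then, checking where it meets the axes: it crosses the x-axis at the gridline x = 0; it crosses the y-axis at the gridline y = 0.
Finally, solving for integer coefficients yields p as stated.

x^3*y + x^2*y^2 + y^4 + 3*x^2*y - x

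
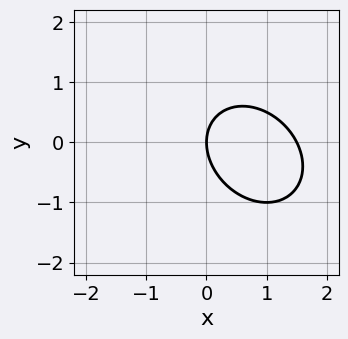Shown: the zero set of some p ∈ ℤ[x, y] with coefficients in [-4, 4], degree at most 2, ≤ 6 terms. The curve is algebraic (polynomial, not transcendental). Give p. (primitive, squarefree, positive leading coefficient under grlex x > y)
2*x^2 + x*y + 2*y^2 - 3*x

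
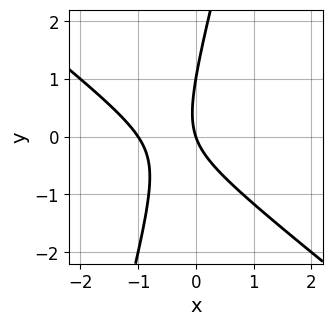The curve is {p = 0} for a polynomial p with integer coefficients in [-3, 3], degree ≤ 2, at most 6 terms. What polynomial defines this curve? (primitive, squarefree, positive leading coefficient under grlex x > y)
1. The degree is 2 — no degree-1 curve has this shape.
2. Reading off the gridlines: among the integer gridlines, it crosses the y-axis at y ∈ {0, 1}; among the integer gridlines, it crosses the x-axis at x ∈ {-1, 0}.
3. Together with the visible shape, these determine p as stated.

3*x^2 + 3*x*y - y^2 + 3*x + y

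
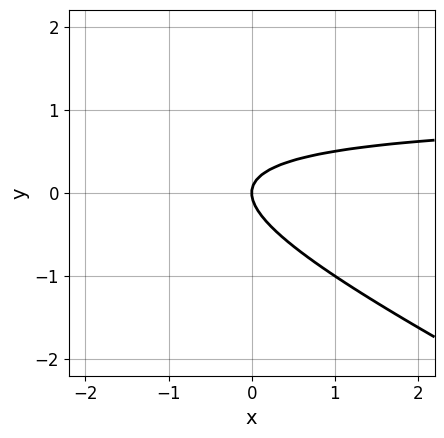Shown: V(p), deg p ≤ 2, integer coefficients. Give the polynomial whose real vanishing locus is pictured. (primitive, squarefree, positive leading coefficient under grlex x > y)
x*y + 2*y^2 - x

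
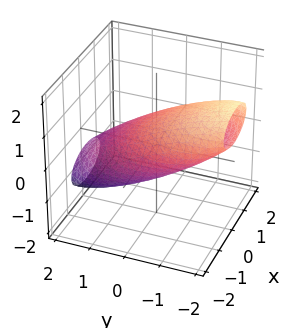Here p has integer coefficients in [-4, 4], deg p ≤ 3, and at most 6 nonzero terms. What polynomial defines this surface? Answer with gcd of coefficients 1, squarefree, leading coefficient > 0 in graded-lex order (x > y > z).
x^2 + y^2 + 3*y*z + 3*z^2 - 2

deg p = 2. A generic line meets the surface in up to 2 points.
Putting this together gives p.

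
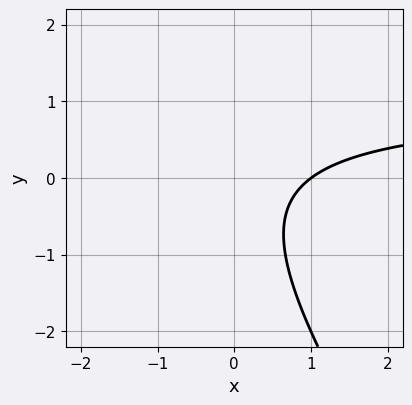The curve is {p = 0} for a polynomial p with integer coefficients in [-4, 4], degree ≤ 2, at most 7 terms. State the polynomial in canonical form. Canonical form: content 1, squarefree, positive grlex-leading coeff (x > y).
3*x*y + 2*y^2 - 3*x + y + 3

1. deg p = 2. No degree-1 curve has this shape.
2. From the visible intercepts: the curve avoids every integer y-axis point in the box; it meets the x-axis at x = 1 (among the integer gridlines).
3. The integer polynomial consistent with all of this is the stated p.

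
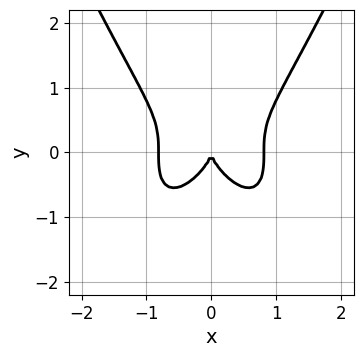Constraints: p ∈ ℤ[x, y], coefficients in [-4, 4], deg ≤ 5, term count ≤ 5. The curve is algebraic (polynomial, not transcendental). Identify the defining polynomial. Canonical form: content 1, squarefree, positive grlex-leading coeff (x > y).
(a) deg p = 4. A generic line meets the curve in up to 4 points.
(b) Symmetries: it's symmetric under x → −x, forcing even powers of x.
(c) Observable constraints: one x-axis crossing is at x = 0; it crosses the y-axis at the gridline y = 0.
(d) Matching integer coefficients to the picture gives p.

3*x^4 - 2*y^3 - 2*x^2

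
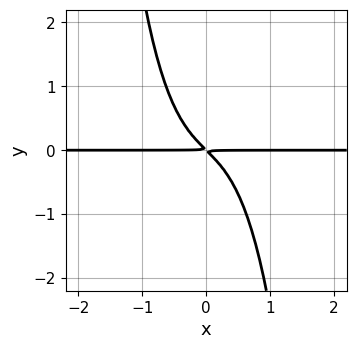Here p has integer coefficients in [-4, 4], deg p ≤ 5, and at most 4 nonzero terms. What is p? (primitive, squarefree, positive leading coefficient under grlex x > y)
1. Degree: the shape is more complex than any degree-3 curve, so deg p = 4.
2. From the visible intercepts: every point of the x-axis in the box is on the curve.
3. Fitting integer coefficients to these (and the overall shape) gives p.

3*x^3*y + 2*x*y + 2*y^2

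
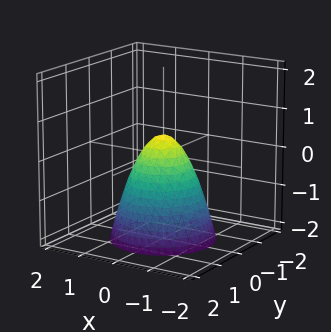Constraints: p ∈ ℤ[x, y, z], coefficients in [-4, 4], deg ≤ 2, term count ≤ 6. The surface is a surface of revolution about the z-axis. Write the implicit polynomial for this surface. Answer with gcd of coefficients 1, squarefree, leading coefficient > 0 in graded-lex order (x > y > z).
3*x^2 + 3*y^2 + 2*z - 1

1. Degree: the shape is more complex than any degree-1 surface, so deg p = 2.
2. Symmetries: the surface is invariant under rotation about z: p = q(x² + y², z).
3. Against the integer gridlines: a circular section at z = -1 has radius exactly 1.
4. Fitting integer coefficients to these (and the overall shape) gives p.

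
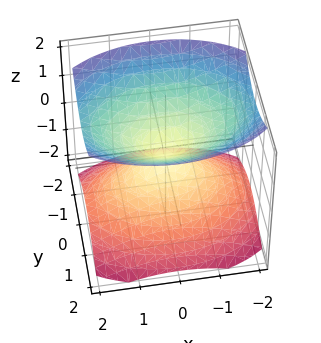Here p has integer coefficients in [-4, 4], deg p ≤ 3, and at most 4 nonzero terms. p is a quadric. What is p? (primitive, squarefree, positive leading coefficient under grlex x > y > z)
x^2 + 2*y^2 - 2*z^2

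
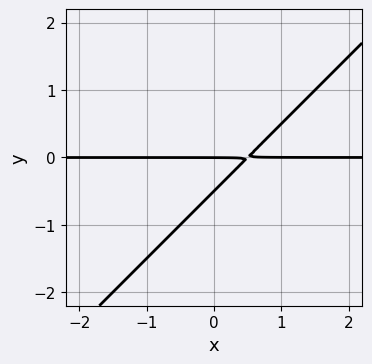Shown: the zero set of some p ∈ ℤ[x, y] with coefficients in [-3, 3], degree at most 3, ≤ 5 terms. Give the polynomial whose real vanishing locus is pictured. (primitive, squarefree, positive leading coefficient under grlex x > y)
2*x*y - 2*y^2 - y

First, deg p = 2.
Then, from the visible intercepts: every point of the x-axis in the box is on the curve; it meets the y-axis at y = 0 (among the integer gridlines).
Finally, putting this together gives p.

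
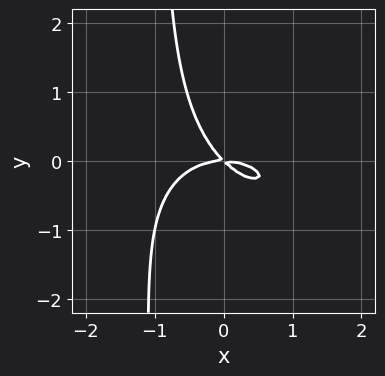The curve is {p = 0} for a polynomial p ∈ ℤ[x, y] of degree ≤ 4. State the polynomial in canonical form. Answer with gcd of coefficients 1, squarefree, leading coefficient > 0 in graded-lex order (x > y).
1. The degree is 3 — a generic line meets the curve in up to 3 points.
2. Reading off the gridlines: it crosses the y-axis at the gridline y = 0; it meets the x-axis at x = 0 (among the integer gridlines).
3. Matching integer coefficients to the picture gives p.

x^3 + x^2*y + 2*x*y^2 + 2*x*y + 2*y^2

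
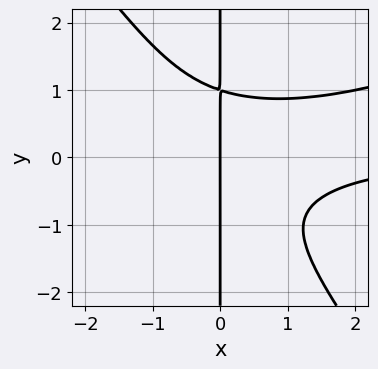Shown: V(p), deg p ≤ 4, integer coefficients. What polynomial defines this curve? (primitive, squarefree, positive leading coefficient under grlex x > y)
deg p = 4. A generic line meets the curve in up to 4 points.
From the visible intercepts: the visible y-axis segment lies entirely on the curve; it crosses the x-axis at the gridline x = 0.
The integer polynomial consistent with all of this is the stated p.

x^3*y - 2*x^2*y^2 - 2*x*y^3 + 2*x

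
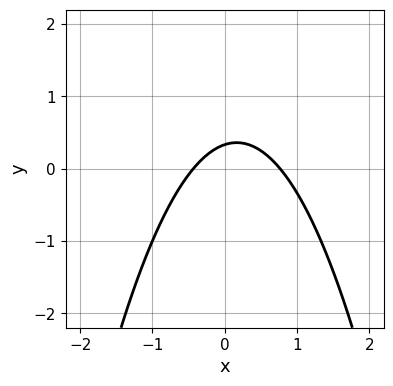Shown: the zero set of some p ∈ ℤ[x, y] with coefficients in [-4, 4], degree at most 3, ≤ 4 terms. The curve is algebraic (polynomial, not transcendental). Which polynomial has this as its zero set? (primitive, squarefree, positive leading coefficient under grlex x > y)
3*x^2 - x + 3*y - 1

First, degree: a generic line meets the curve in up to 2 points, so deg p = 2.
Finally, putting this together gives p.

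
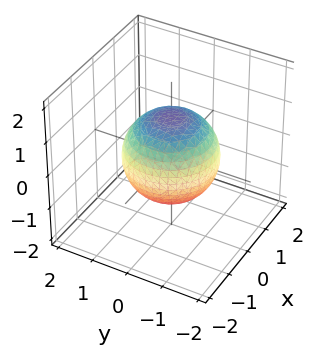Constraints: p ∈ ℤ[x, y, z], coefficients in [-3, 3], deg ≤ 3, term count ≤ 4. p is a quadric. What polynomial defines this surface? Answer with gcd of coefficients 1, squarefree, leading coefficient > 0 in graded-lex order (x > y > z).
2*x^2 + 2*y^2 + 2*z^2 - 3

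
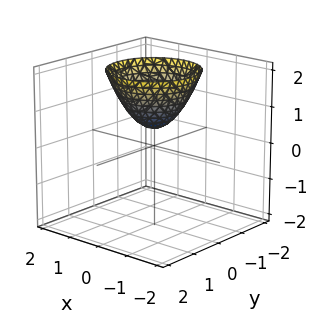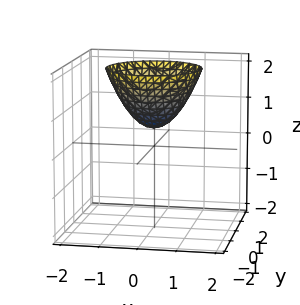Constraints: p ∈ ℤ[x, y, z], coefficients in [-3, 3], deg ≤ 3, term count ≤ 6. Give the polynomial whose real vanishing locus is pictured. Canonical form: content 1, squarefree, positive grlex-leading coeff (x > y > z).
2*x^2 + 2*y^2 - 2*z + 1

(a) The degree is 2 — no degree-1 surface has this shape.
(b) Symmetries: the z-axis is an axis of rotation, so x and y enter only as x² + y².
(c) Checking where it meets the axes: a circular section at z = 1 has radius between 0 and 1; it misses every integer gridline on the y-axis.
(d) Fitting integer coefficients to these (and the overall shape) gives p.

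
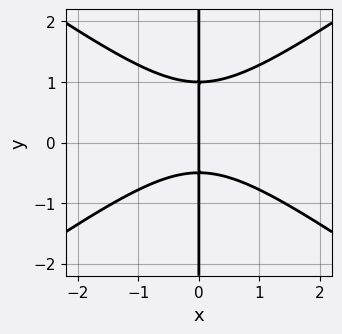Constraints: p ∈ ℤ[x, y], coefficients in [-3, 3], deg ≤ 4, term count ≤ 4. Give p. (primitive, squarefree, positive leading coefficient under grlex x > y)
x^3 - 2*x*y^2 + x*y + x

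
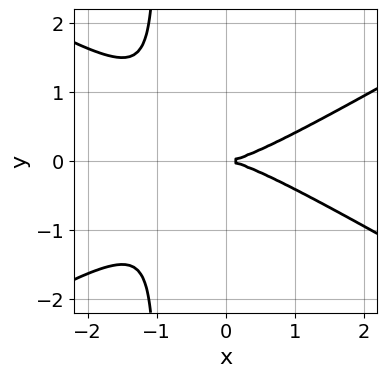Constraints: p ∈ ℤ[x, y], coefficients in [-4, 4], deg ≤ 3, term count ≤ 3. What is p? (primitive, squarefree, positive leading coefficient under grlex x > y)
First, the degree is 3 — the shape is more complex than any degree-2 curve.
Next, symmetries: the y ↦ −y reflection is a symmetry, so y appears only in even powers.
Then, reading off the gridlines: it crosses the x-axis at the gridline x = 0; one y-axis crossing is at y = 0.
Finally, these observations pin down the coefficients.

x^3 - 3*x*y^2 - 3*y^2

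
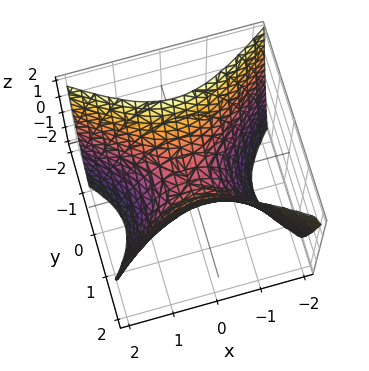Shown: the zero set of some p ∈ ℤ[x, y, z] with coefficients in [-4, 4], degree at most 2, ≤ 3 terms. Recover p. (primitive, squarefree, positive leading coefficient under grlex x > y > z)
2*x^2 - 3*y^2 + 2*z

1. The degree is 2 — a hyperbolic paraboloid; a quadric.
2. Symmetries: the y ↦ −y reflection is a symmetry, so y appears only in even powers; it's symmetric under x → −x, forcing even powers of x.
3. From the visible intercepts: it meets the z-axis at z = 0 (among the integer gridlines); it meets the y-axis at y = 0 (among the integer gridlines); it crosses the x-axis at the gridline x = 0.
4. Matching integer coefficients to the picture gives p.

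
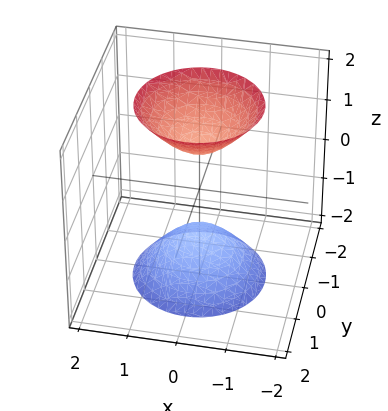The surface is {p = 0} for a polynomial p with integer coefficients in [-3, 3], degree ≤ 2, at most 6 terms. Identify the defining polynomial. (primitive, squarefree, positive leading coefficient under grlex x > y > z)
2*x^2 + 2*y^2 - z^2 + 1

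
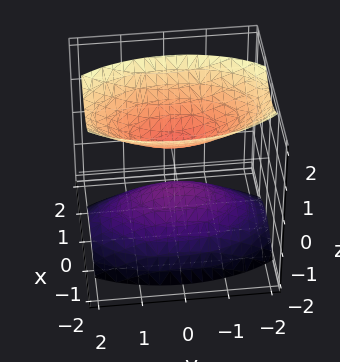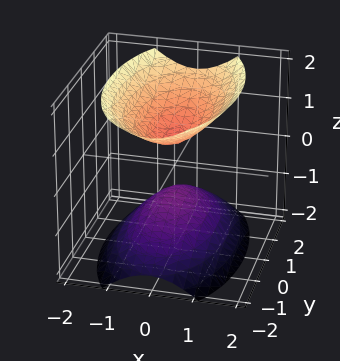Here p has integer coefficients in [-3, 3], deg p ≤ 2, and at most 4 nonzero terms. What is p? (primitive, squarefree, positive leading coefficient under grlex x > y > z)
1. I count 2 distinct pieces. Treating them together as one polynomial.
2. Degree: two separate bowl-shaped sheets opening away from each other; a quadric, so deg p = 2.
3. Symmetries: it's symmetric under z → −z, forcing even powers of z; the x ↦ −x reflection is a symmetry, so x appears only in even powers; it's symmetric under y → −y, forcing even powers of y.
4. Against the integer gridlines: it misses every integer gridline on the y-axis; the surface avoids every integer x-axis point in the box.
5. Together with the visible shape, these determine p as stated.

3*x^2 + y^2 - 2*z^2 + 1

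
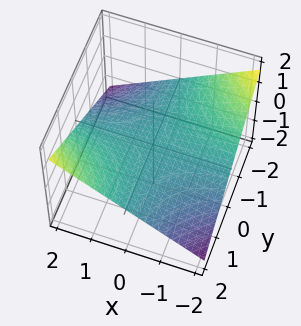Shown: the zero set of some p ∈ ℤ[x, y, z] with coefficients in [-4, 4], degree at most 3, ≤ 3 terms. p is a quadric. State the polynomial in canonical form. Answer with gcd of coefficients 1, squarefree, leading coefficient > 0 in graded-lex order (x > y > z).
1. The degree is 2 — a hyperbolic paraboloid; a quadric.
2. Checking where it meets the axes: the visible x-axis segment lies entirely on the surface; it crosses the z-axis at the gridline z = 0; the visible y-axis segment lies entirely on the surface.
3. Together with the visible shape, these determine p as stated.

x*y - 3*z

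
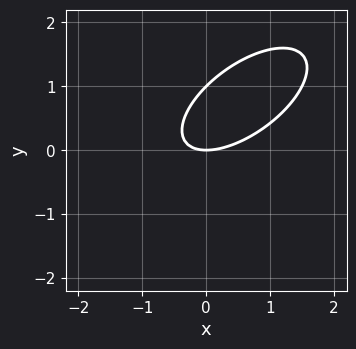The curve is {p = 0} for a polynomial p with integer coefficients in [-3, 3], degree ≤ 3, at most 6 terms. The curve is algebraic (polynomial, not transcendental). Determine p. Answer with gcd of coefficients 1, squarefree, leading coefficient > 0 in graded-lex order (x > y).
2*x^2 - 3*x*y + 3*y^2 - 3*y

1. The degree is 2 — a generic line meets the curve in up to 2 points.
2. Observable constraints: one x-axis crossing is at x = 0; the y-axis gridline crossings are at y ∈ {0, 1}.
3. These observations pin down the coefficients.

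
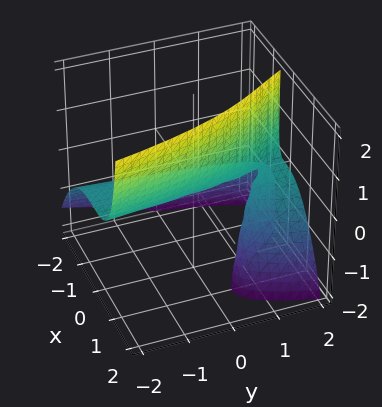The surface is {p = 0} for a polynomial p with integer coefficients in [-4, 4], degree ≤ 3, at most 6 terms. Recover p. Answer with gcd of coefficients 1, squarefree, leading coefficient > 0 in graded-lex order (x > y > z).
2*x^3 + 3*x*z + 2*y*z - 3*z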